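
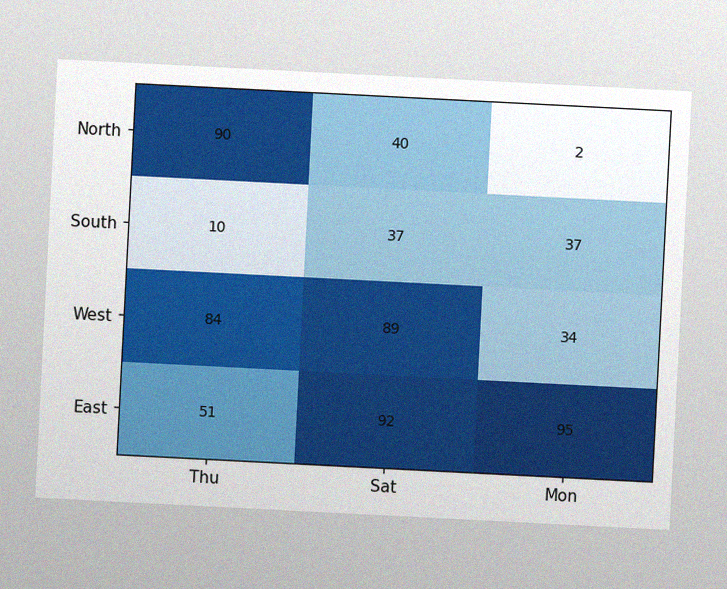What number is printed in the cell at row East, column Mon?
95

The chart is tilted about 3° clockwise, with some photo noise. The (East, Mon) cell reads 95.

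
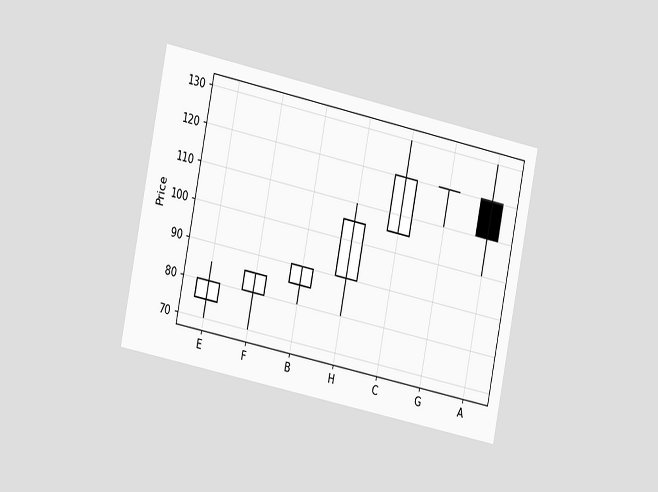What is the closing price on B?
90

The chart is tilted about 11° clockwise and viewed slightly from the left. The B candle closes at 90.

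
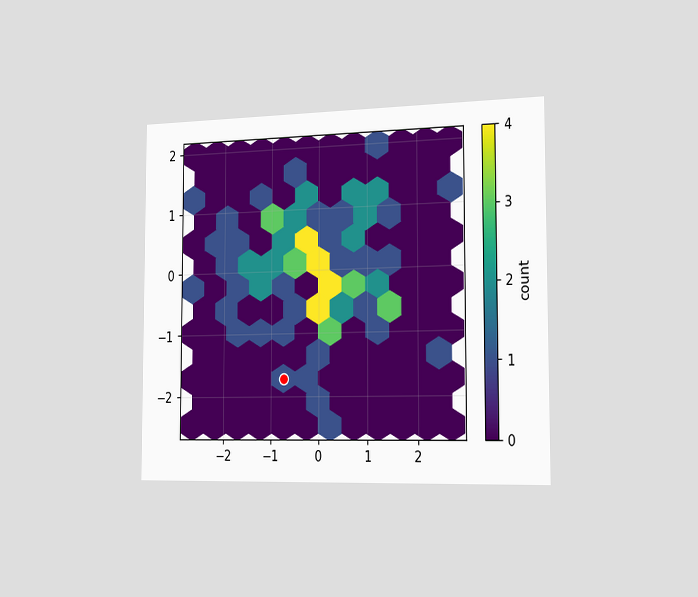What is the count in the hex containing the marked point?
The chart is viewed slightly from the right. The marked hex reads 1 on the colorbar.

1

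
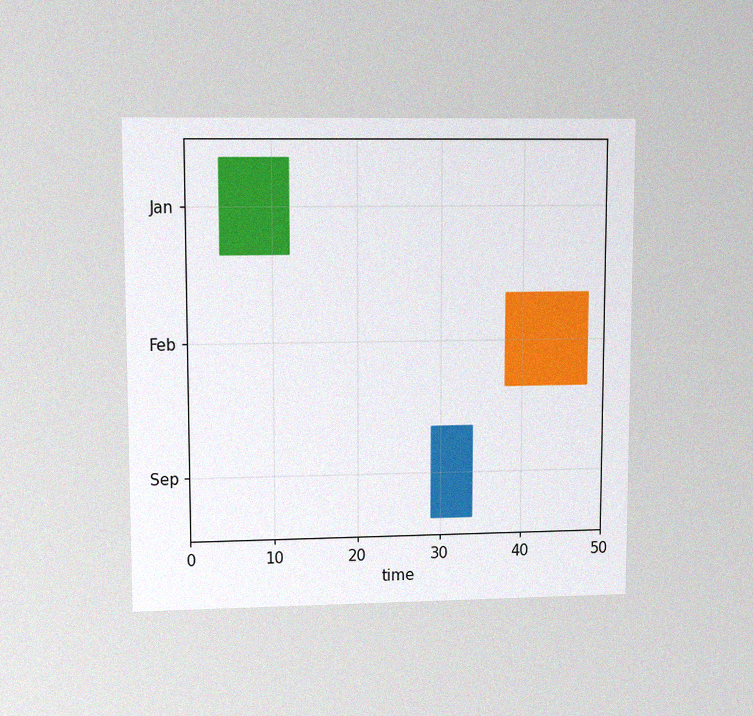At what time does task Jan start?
The chart is viewed at a slight angle, with some photo noise. The Jan bar begins at t=4.

4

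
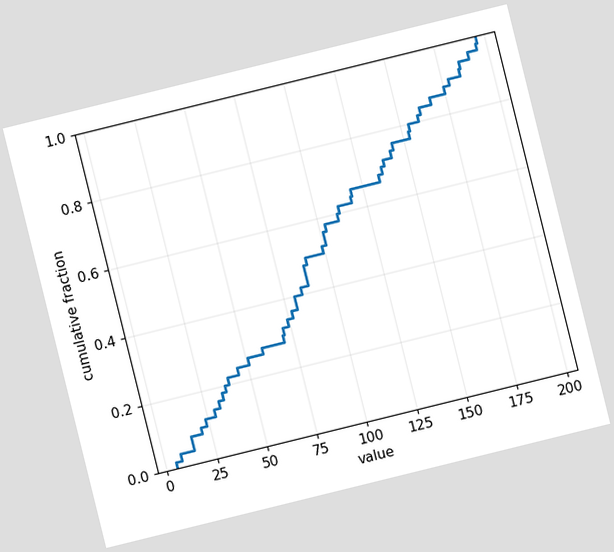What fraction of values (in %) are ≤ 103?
The chart is tilted about 14° counter-clockwise. At x=103 the ECDF step is at 58%.

58%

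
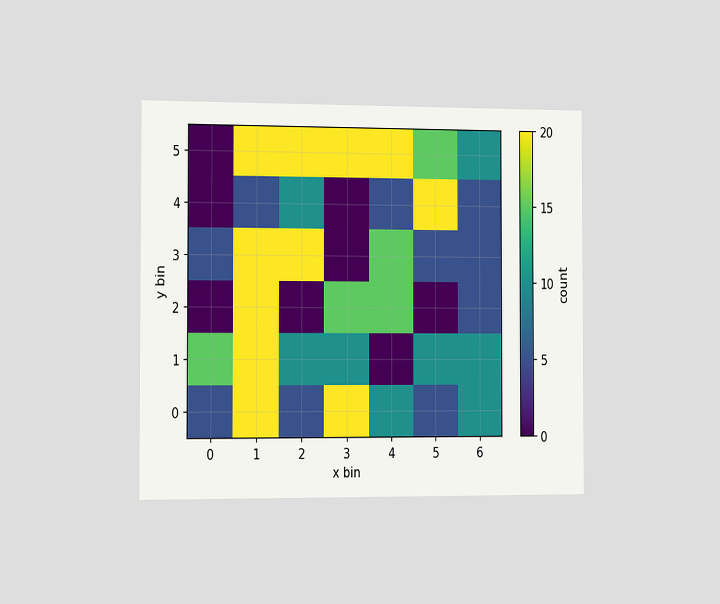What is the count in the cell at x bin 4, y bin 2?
The chart is viewed slightly from the left. Matching the cell (4, 2) against the colorbar gives 15.

15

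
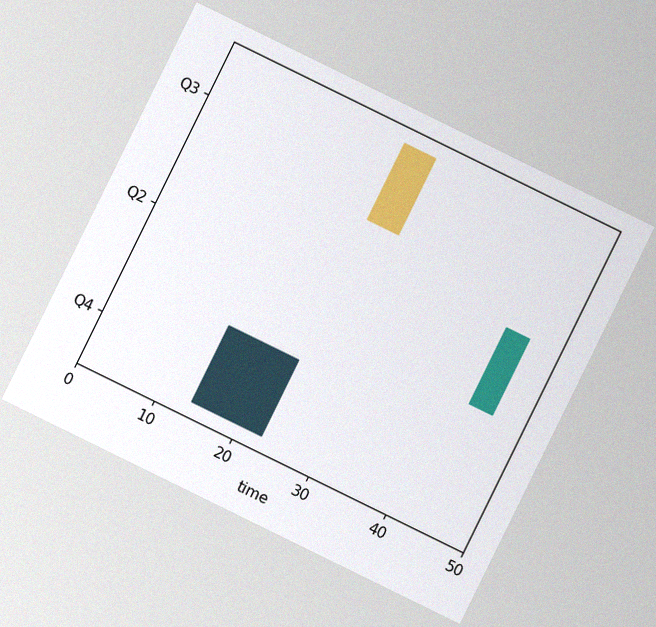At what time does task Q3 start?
23

The chart is tilted about 26° clockwise, with some photo noise. The Q3 bar begins at t=23.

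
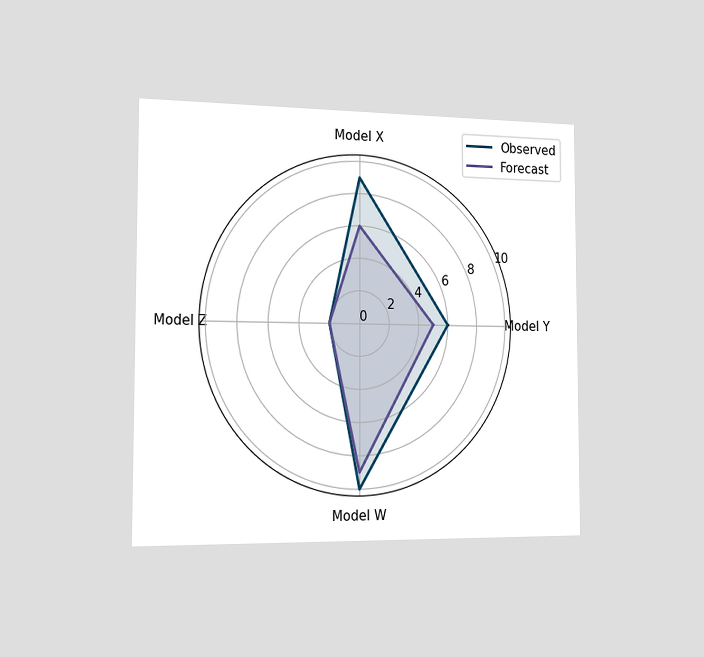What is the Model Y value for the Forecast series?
5

The chart is viewed slightly from the left. On the Model Y axis, Forecast reaches 5.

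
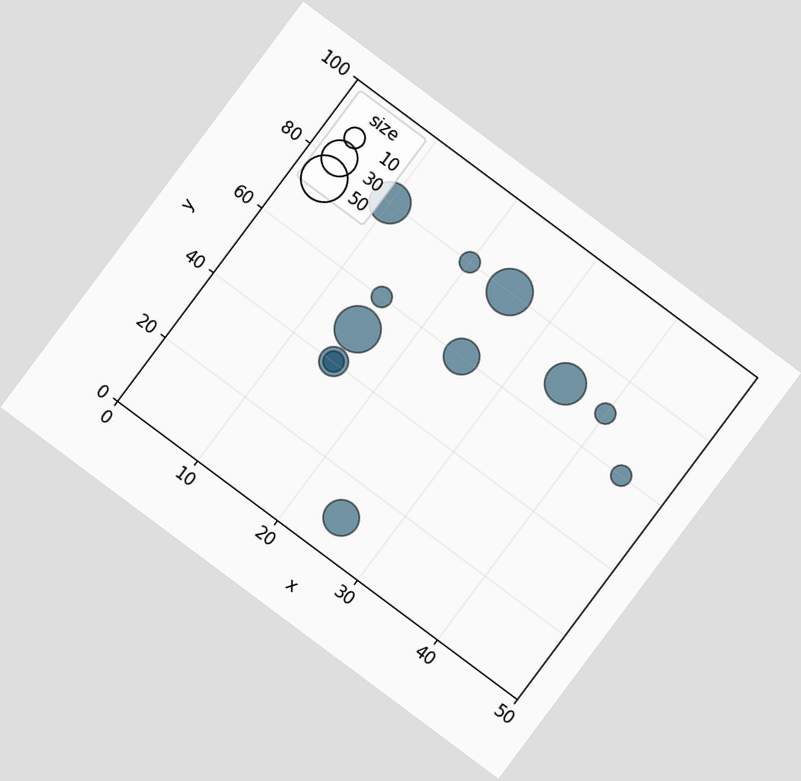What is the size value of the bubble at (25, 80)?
The chart is tilted about 37° clockwise. Matching the bubble at (25, 80) against the size legend gives 50.

50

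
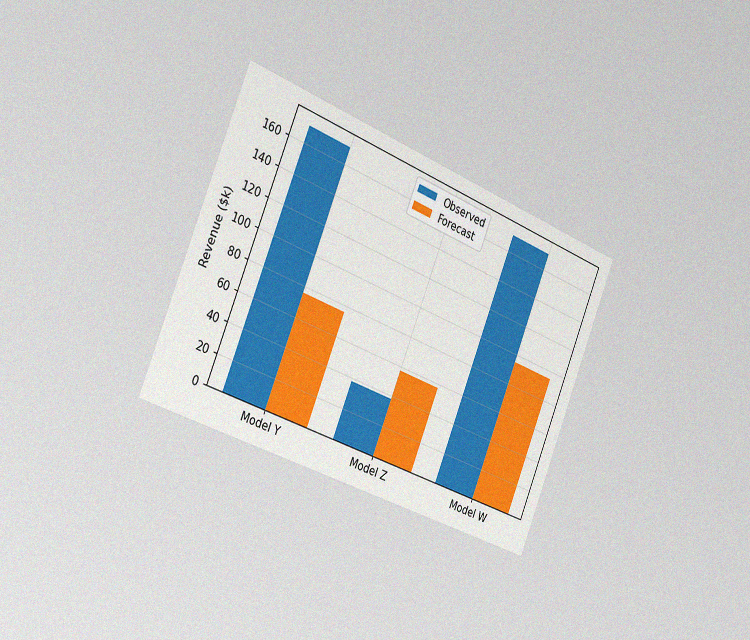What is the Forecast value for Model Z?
$57k

The chart is tilted about 22° clockwise and viewed slightly from the left, with some photo noise. The Forecast bar at Model Z reaches $57k on the y-axis.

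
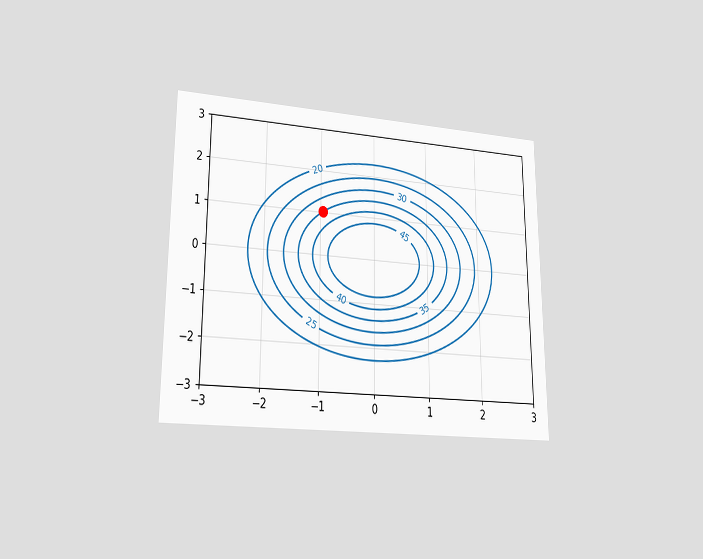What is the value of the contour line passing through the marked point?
35

The chart is viewed at a slight angle. The marked point sits on the contour labelled 35.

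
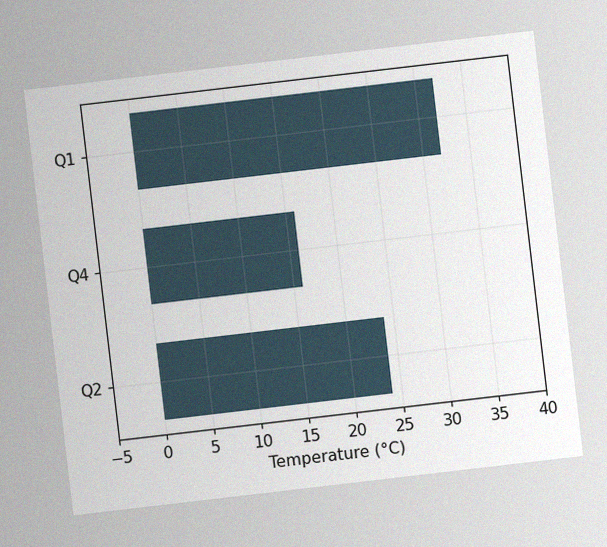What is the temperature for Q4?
The chart is tilted about 7° counter-clockwise, with some photo noise. Reading along the chart's x-axis, the Q4 bar reaches 16°C.

16°C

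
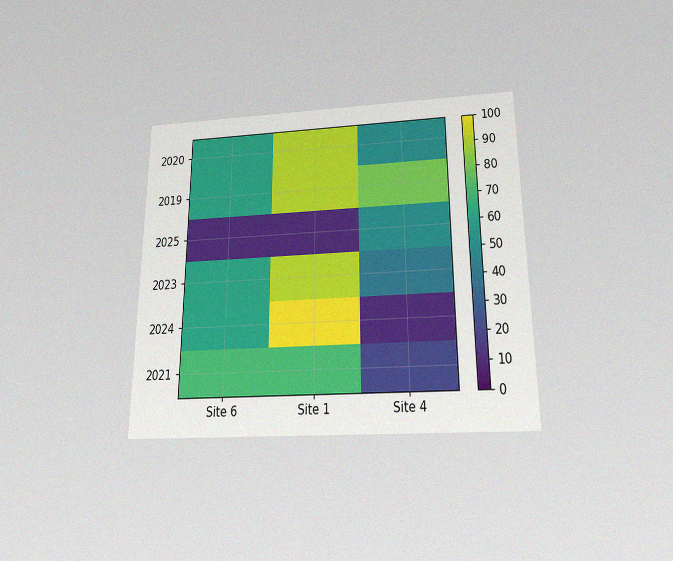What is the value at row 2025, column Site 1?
The chart is viewed slightly from below, with some photo noise. Matching cell (2025, Site 1) against the colorbar gives 10.

10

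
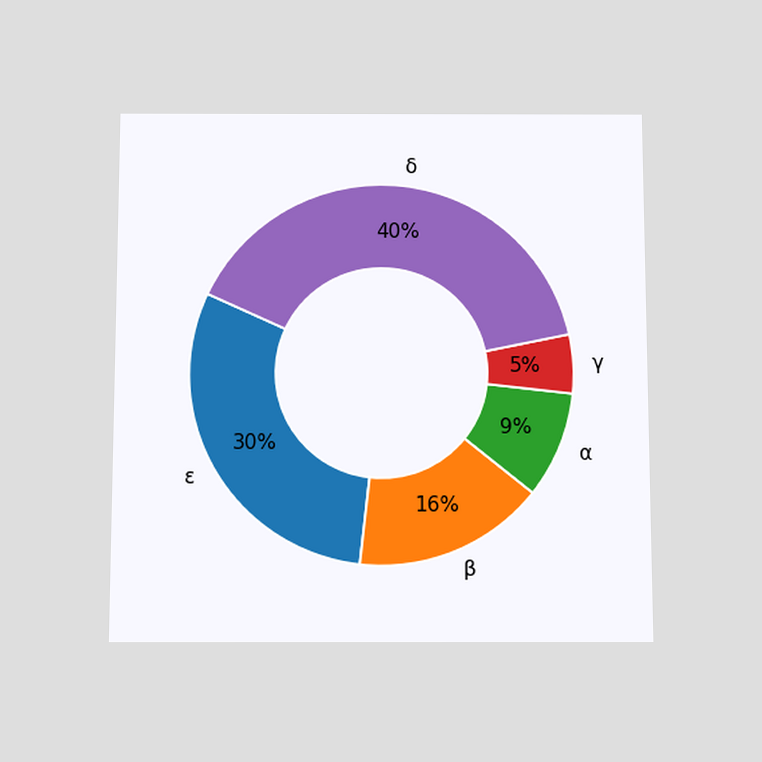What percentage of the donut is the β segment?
16%

The chart is viewed slightly from below. The β segment takes up 16% of the ring.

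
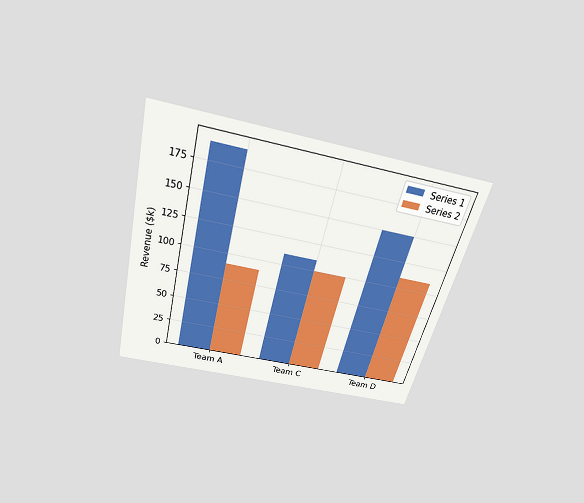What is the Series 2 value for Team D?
$110k

The chart is tilted about 14° clockwise and viewed slightly from above. The Series 2 bar at Team D reaches $110k on the y-axis.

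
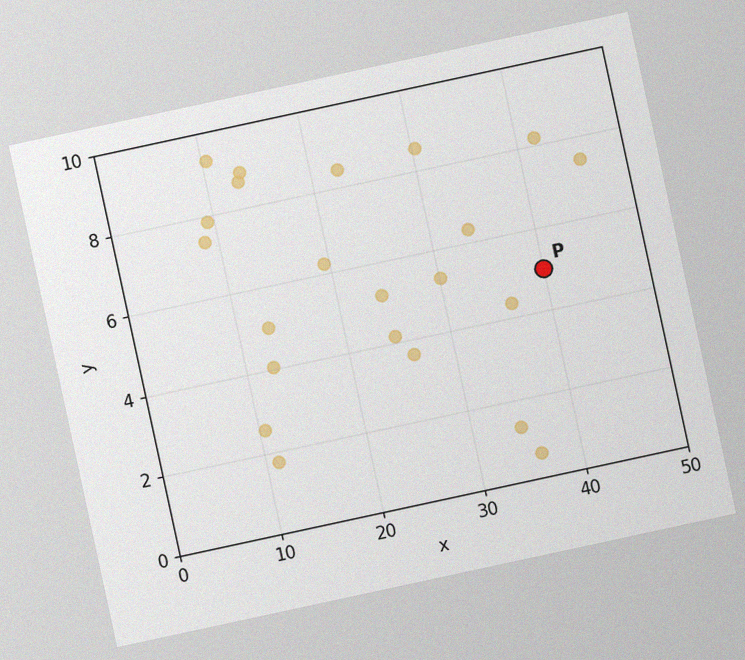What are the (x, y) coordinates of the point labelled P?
(40, 5)

The chart is tilted about 12° counter-clockwise, with some photo noise. Following the gridlines from P to each axis, P sits at (40, 5).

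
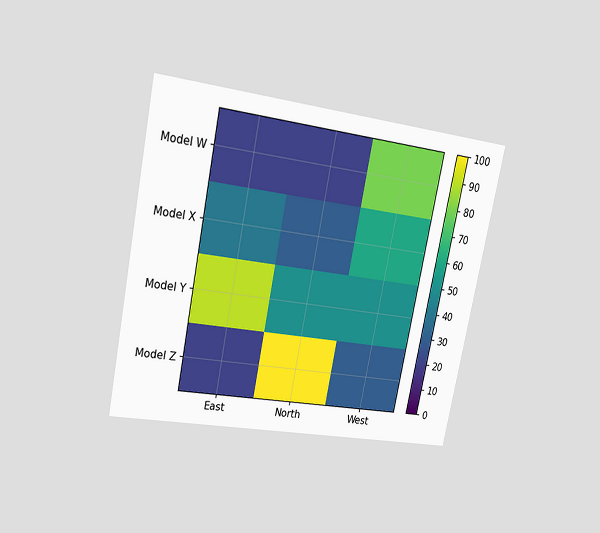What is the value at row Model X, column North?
30

The chart is tilted about 11° clockwise and viewed at a slight angle. Matching cell (Model X, North) against the colorbar gives 30.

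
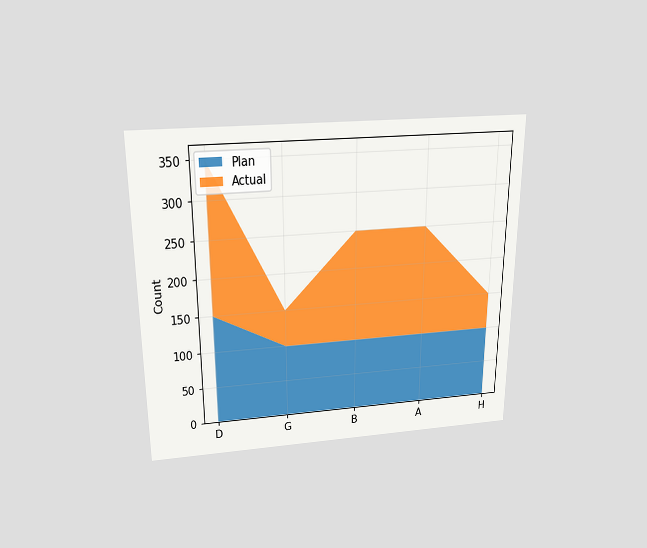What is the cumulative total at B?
250

The chart is viewed slightly from above. The stacked total at B reaches 250.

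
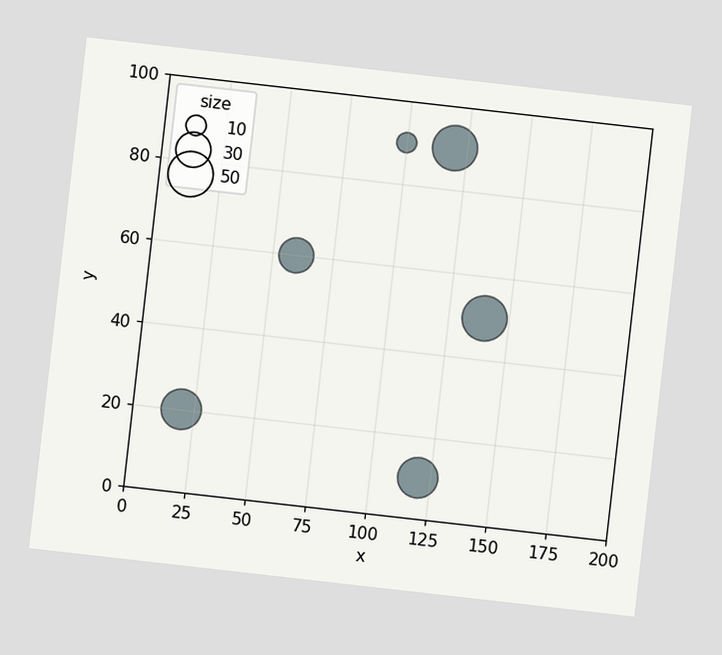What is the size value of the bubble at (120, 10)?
40

The chart is tilted about 6° clockwise. Matching the bubble at (120, 10) against the size legend gives 40.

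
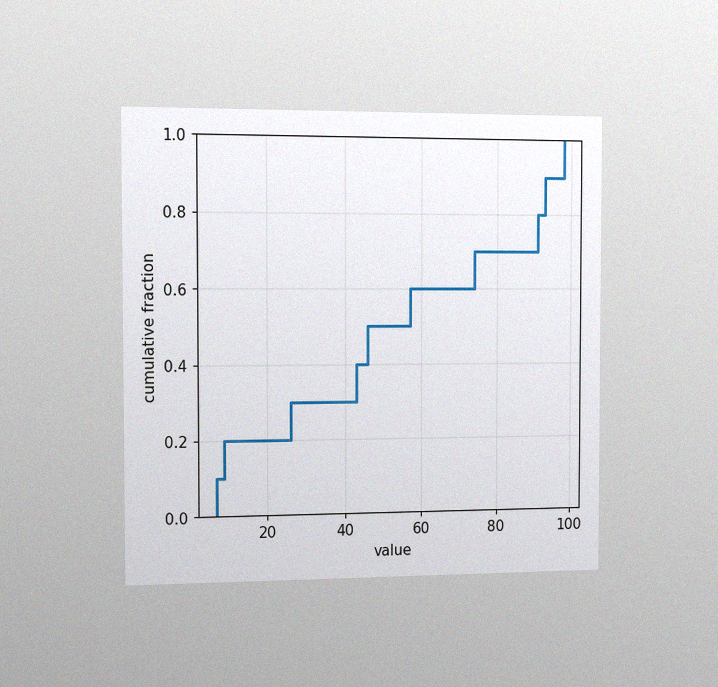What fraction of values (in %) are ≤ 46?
The chart is viewed slightly from the left, with some photo noise. At x=46 the ECDF step is at 50%.

50%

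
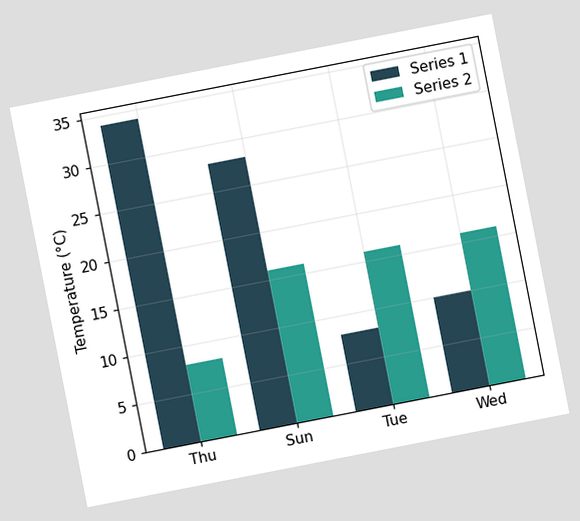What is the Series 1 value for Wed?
The chart is tilted about 11° counter-clockwise. The Series 1 bar at Wed reaches 10°C on the y-axis.

10°C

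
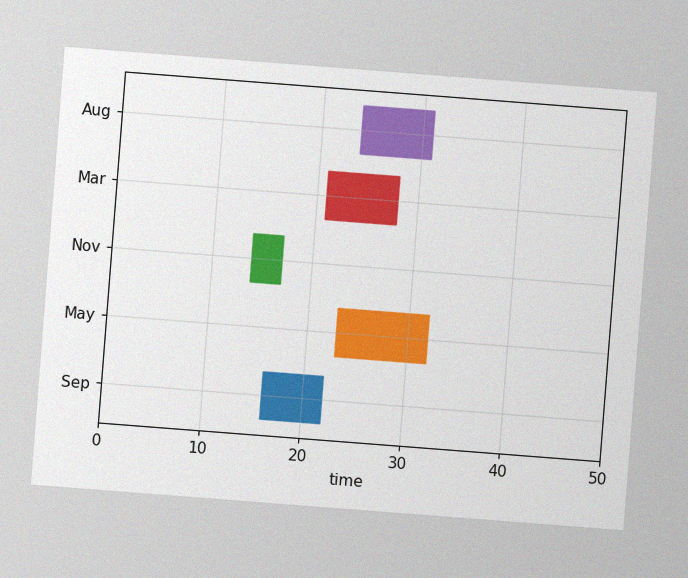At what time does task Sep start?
16

The chart is tilted about 4° clockwise, with some photo noise. The Sep bar begins at t=16.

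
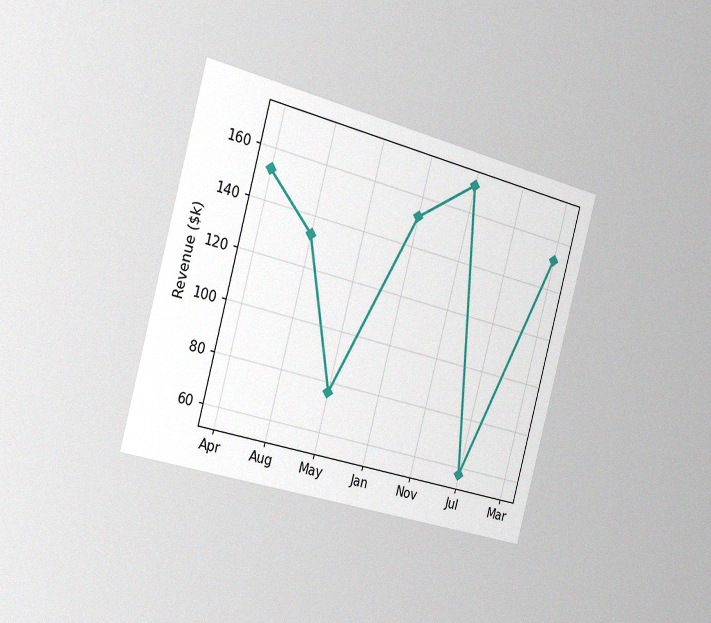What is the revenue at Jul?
$57k

The chart is tilted about 15° clockwise and viewed slightly from the left, with some photo noise. At Jul, the line is at $57k.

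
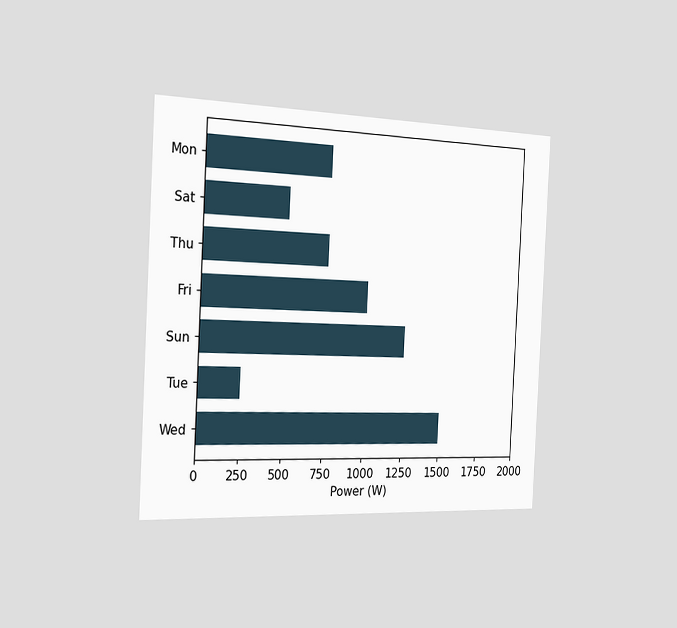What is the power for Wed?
The chart is tilted about 3° clockwise and viewed slightly from the left. Reading along the chart's x-axis, the Wed bar reaches 1500W.

1500W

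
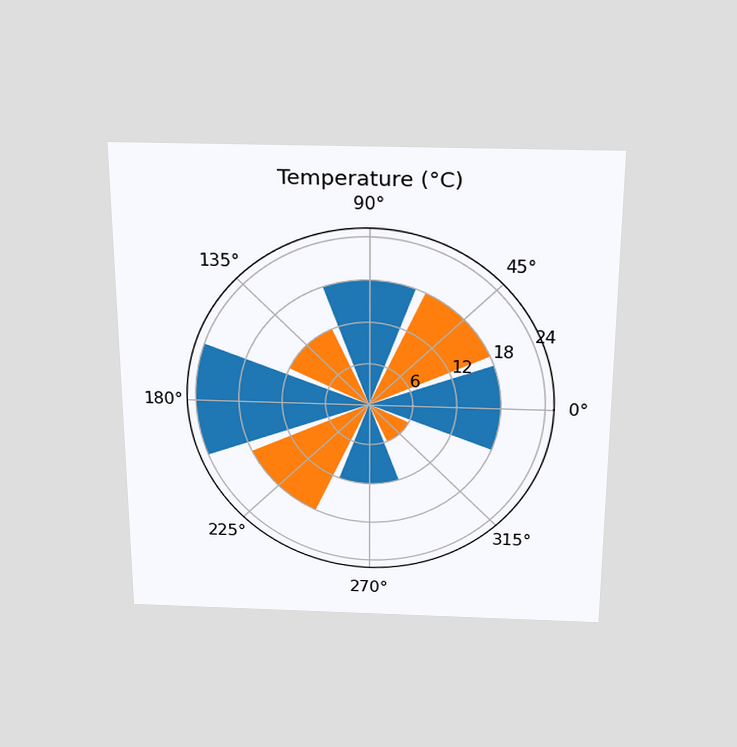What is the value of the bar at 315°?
The chart is viewed slightly from above. The bar at 315° reaches 6°C on the radial axis.

6°C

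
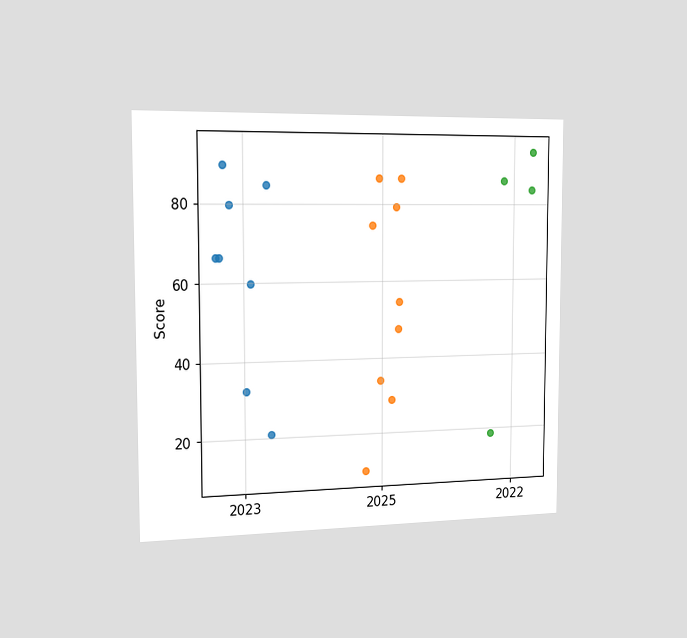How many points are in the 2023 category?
8

The chart is viewed slightly from the left. Counting the markers in the 2023 column gives 8.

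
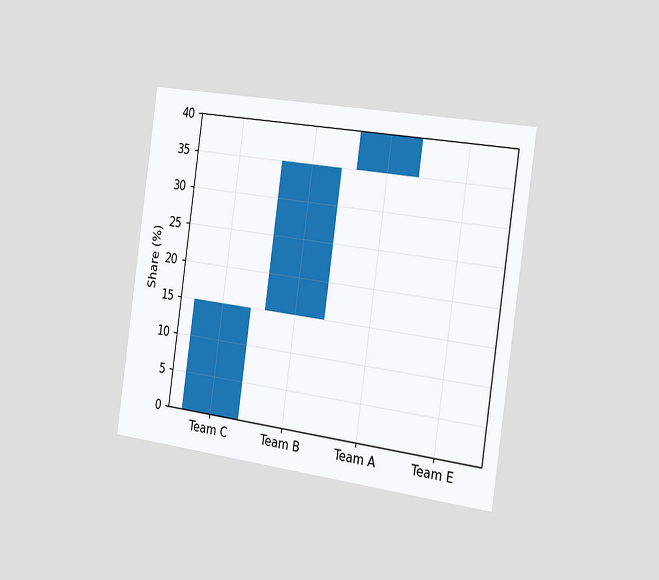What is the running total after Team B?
35%

The chart is tilted about 8° clockwise and viewed slightly from the right. After Team B the running total reaches 35%.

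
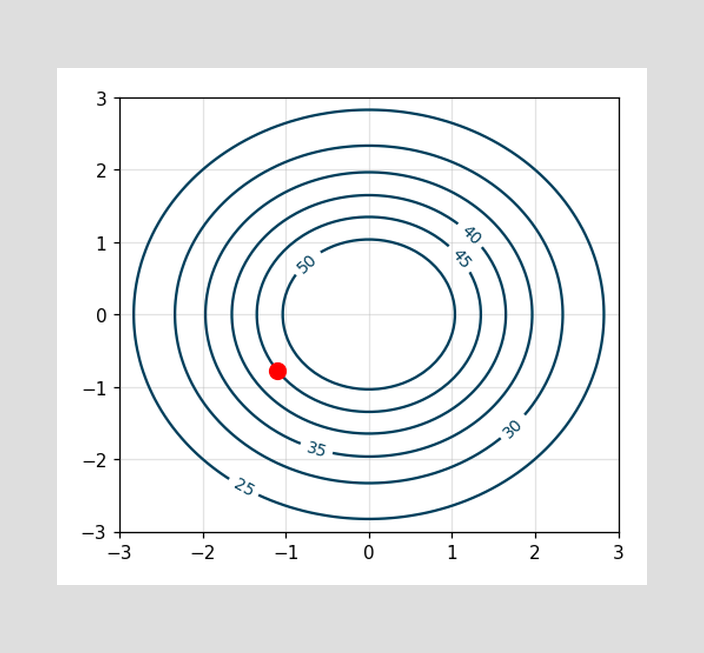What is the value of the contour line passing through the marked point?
45

The marked point sits on the contour labelled 45.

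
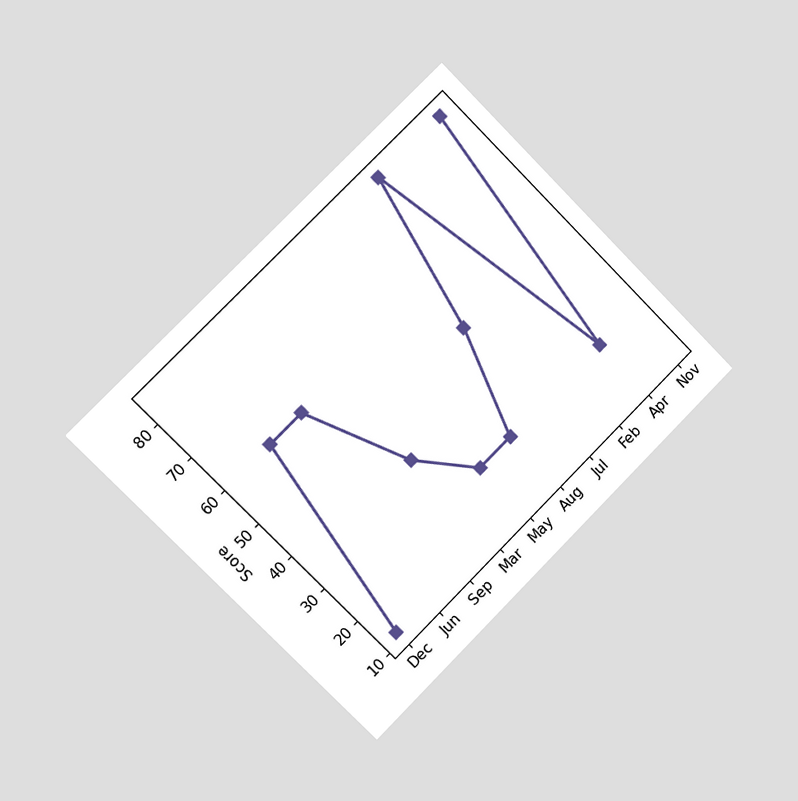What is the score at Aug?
24

The chart is tilted about 45° counter-clockwise and viewed slightly from the left. At Aug, the line is at 24.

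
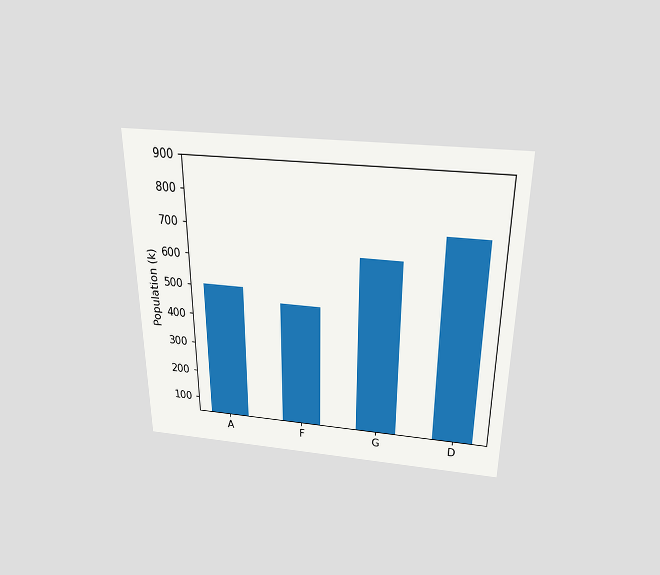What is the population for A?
The chart is viewed slightly from above. Reading along the chart's y-axis, the A bar reaches 504k.

504k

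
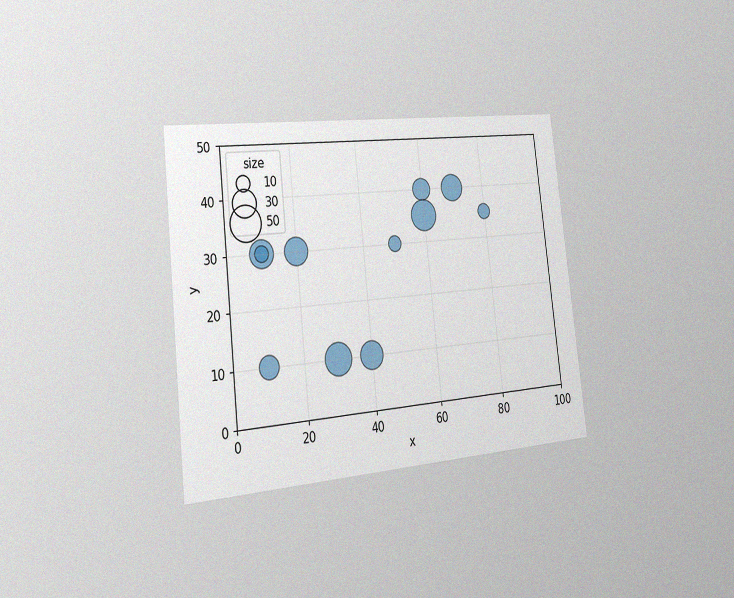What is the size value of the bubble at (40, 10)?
30

The chart is tilted about 6° counter-clockwise and viewed slightly from the left, with some photo noise. Matching the bubble at (40, 10) against the size legend gives 30.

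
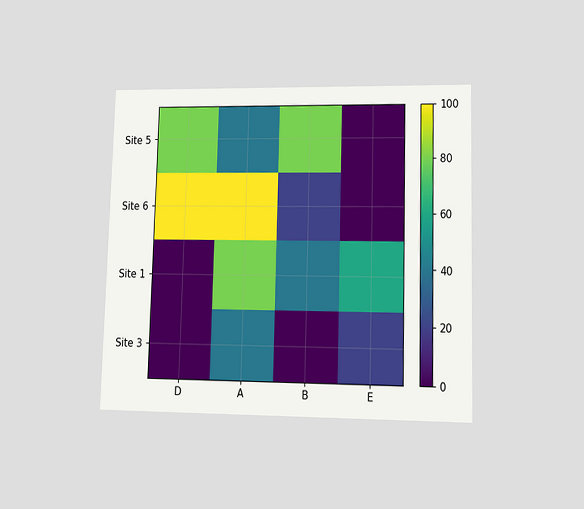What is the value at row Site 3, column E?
20

The chart is viewed at a slight angle. Matching cell (Site 3, E) against the colorbar gives 20.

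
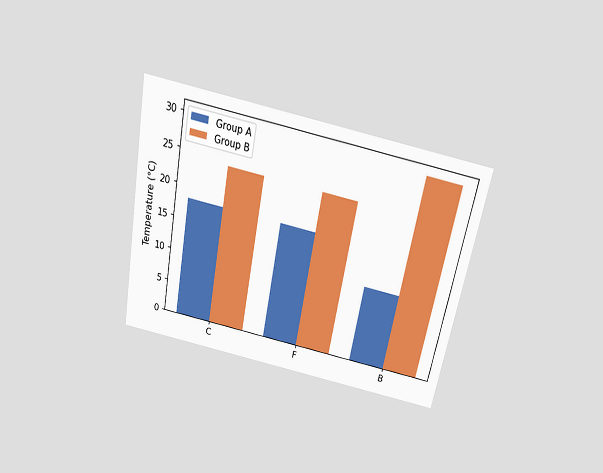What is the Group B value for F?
24°C

The chart is tilted about 11° clockwise and viewed slightly from above. The Group B bar at F reaches 24°C on the y-axis.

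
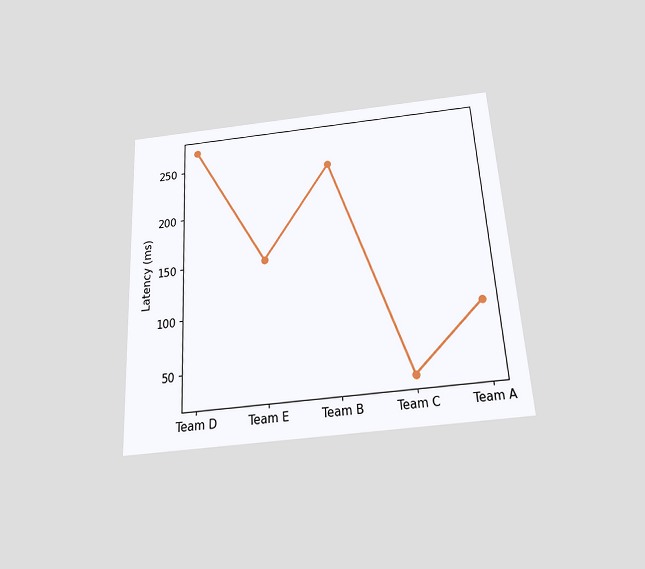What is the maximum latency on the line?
The chart is tilted about 3° counter-clockwise and viewed slightly from below. The highest point is at Team D, and reading across to the y-axis gives 270ms.

270ms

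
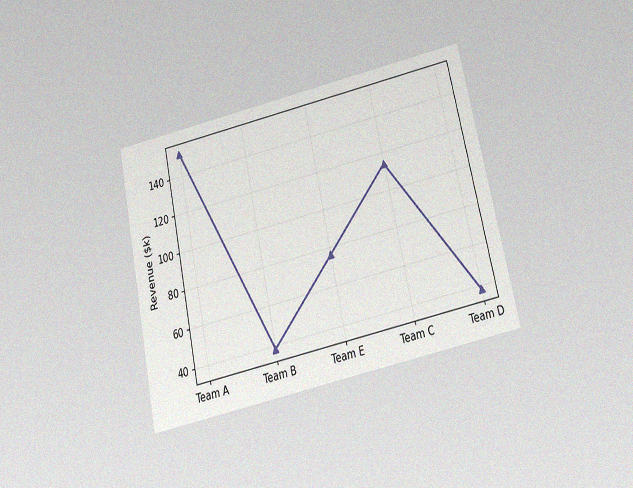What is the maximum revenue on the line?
The chart is tilted about 12° counter-clockwise and viewed slightly from below, with some photo noise. The highest point is at Team A, and reading across to the y-axis gives $152k.

$152k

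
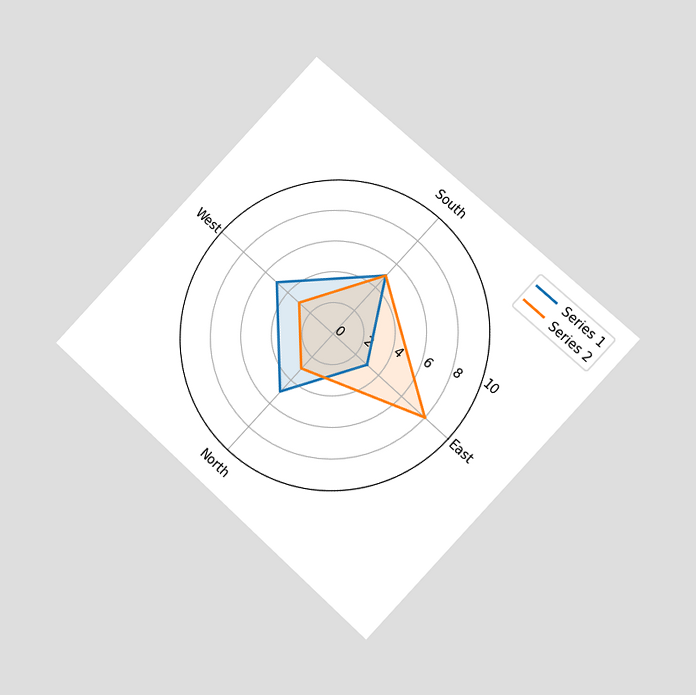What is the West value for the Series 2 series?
The chart is tilted about 43° clockwise and viewed at a slight angle. On the West axis, Series 2 reaches 3.

3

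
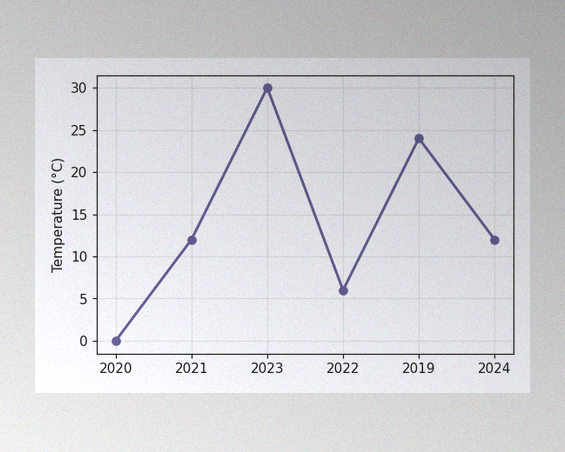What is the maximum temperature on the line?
The image has some photo noise and uneven lighting. The highest point is at 2023, and reading across to the y-axis gives 30°C.

30°C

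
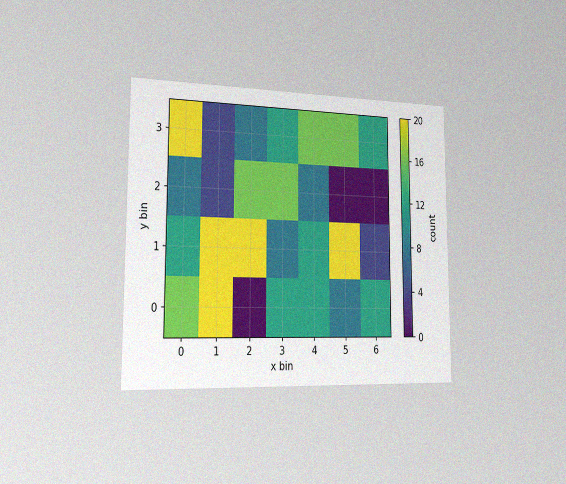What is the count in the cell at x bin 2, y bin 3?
8

The chart is viewed slightly from the left, with some photo noise. Matching the cell (2, 3) against the colorbar gives 8.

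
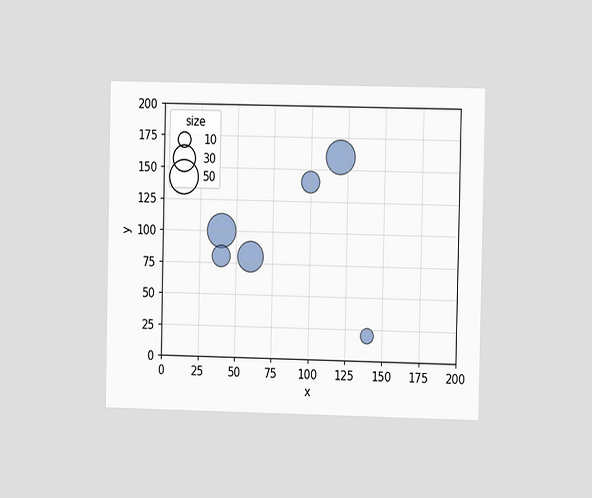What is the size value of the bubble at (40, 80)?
The chart is viewed slightly from the right. Matching the bubble at (40, 80) against the size legend gives 20.

20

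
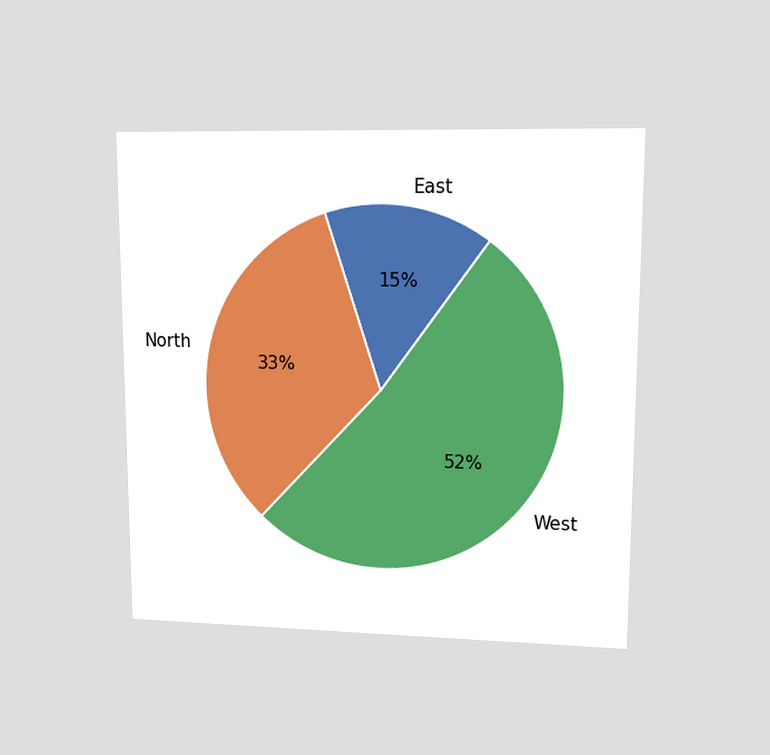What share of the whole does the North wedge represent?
33%

The chart is viewed at a slight angle. The North slice takes up 33% of the pie.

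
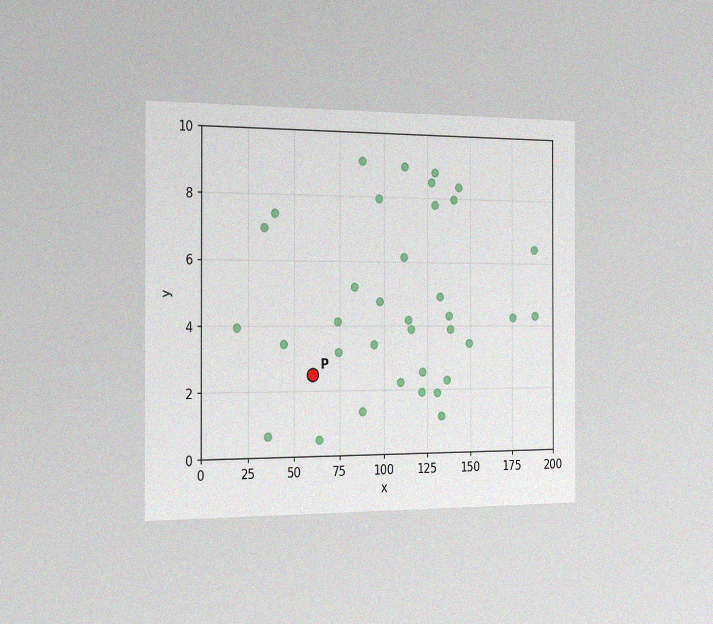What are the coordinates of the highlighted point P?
(60, 2.5)

The chart is viewed slightly from the left, with some photo noise. Following the gridlines from P to each axis, P sits at (60, 2.5).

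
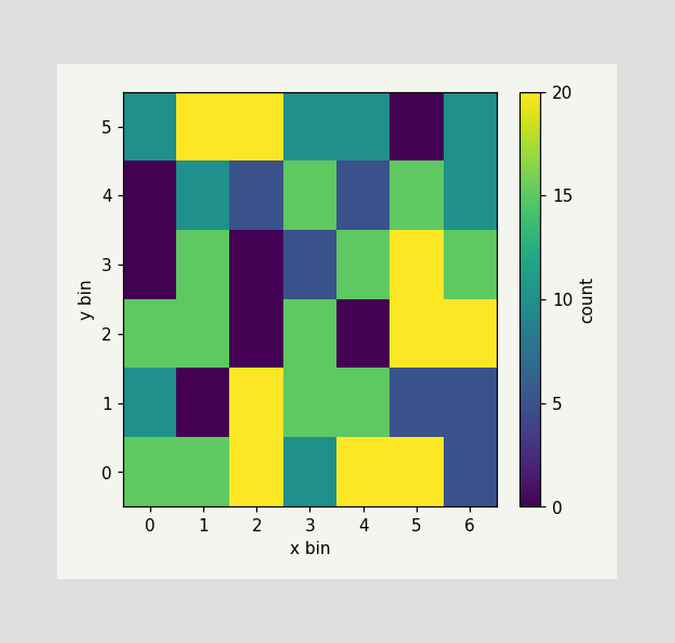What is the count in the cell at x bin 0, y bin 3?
Matching the cell (0, 3) against the colorbar gives 0.

0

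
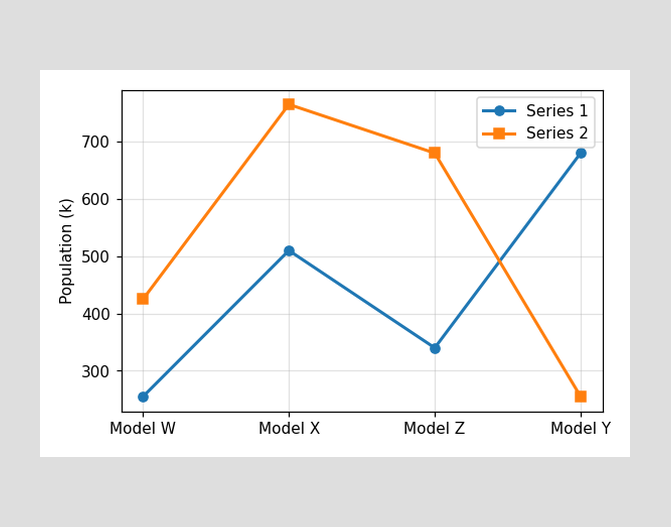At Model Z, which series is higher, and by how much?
At Model Z, Series 2 sits above the other line by 340k.

Series 2, by 340k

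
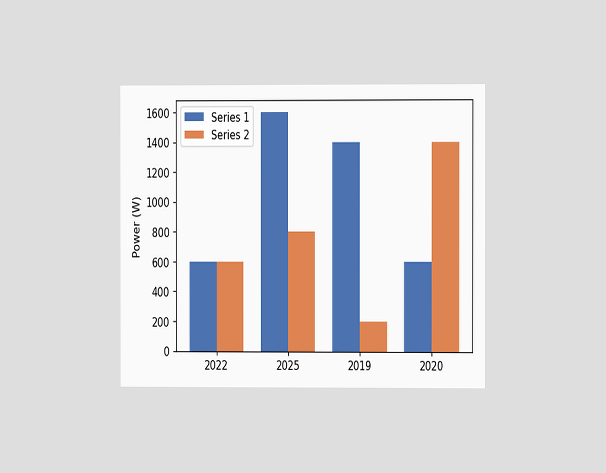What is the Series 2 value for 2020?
The chart is viewed at a slight angle. The Series 2 bar at 2020 reaches 1400W on the y-axis.

1400W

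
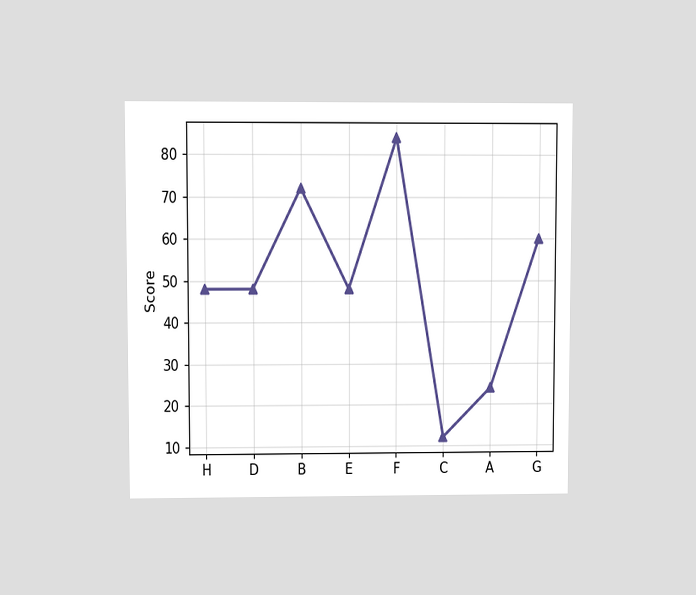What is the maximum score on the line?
The chart is viewed at a slight angle. The highest point is at F, and reading across to the y-axis gives 84.

84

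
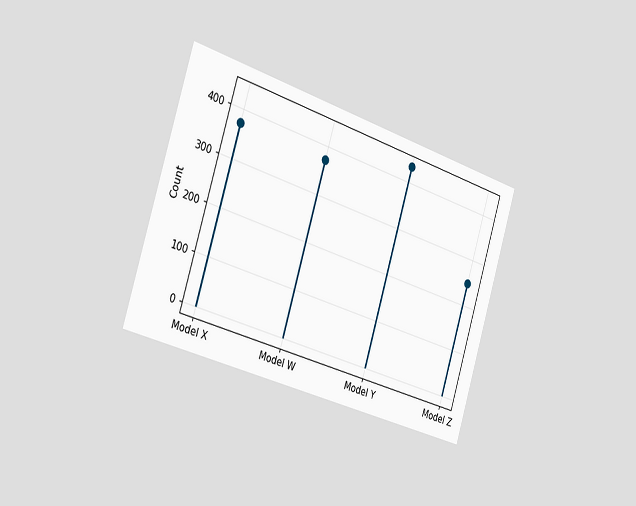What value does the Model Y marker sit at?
The chart is tilted about 17° clockwise and viewed slightly from the left. The Model Y marker sits at 434.

434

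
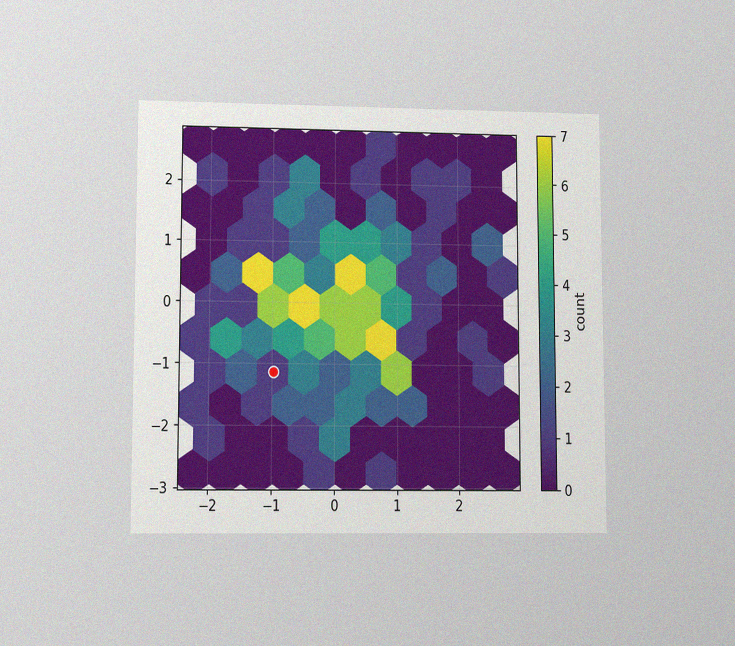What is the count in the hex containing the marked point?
The chart is viewed at a slight angle, with some photo noise. The marked hex reads 1 on the colorbar.

1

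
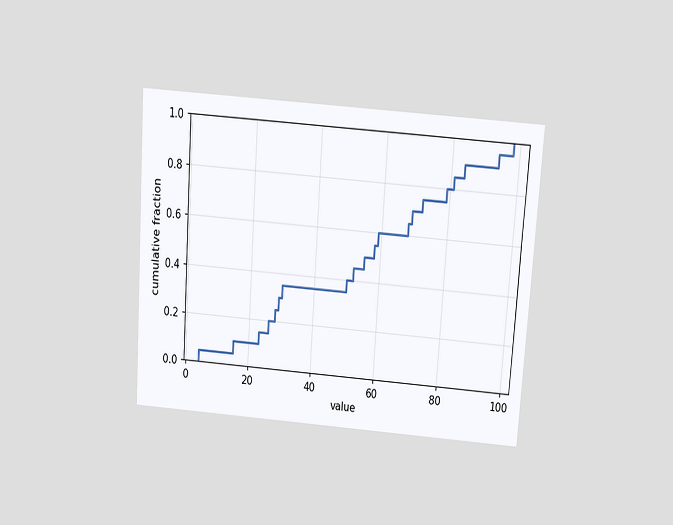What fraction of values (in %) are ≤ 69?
70%

The chart is tilted about 4° clockwise and viewed slightly from above. At x=69 the ECDF step is at 70%.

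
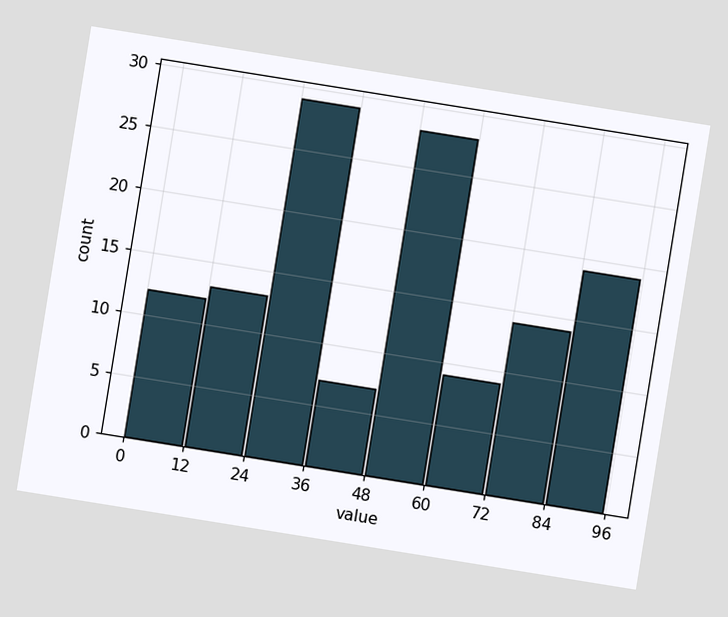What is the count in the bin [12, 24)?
The chart is tilted about 9° clockwise. The [12, 24) bin has height 13.

13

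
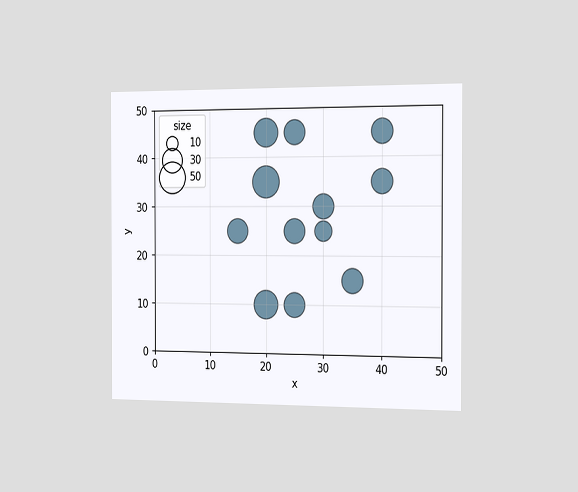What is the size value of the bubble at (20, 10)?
The chart is viewed slightly from the right. Matching the bubble at (20, 10) against the size legend gives 40.

40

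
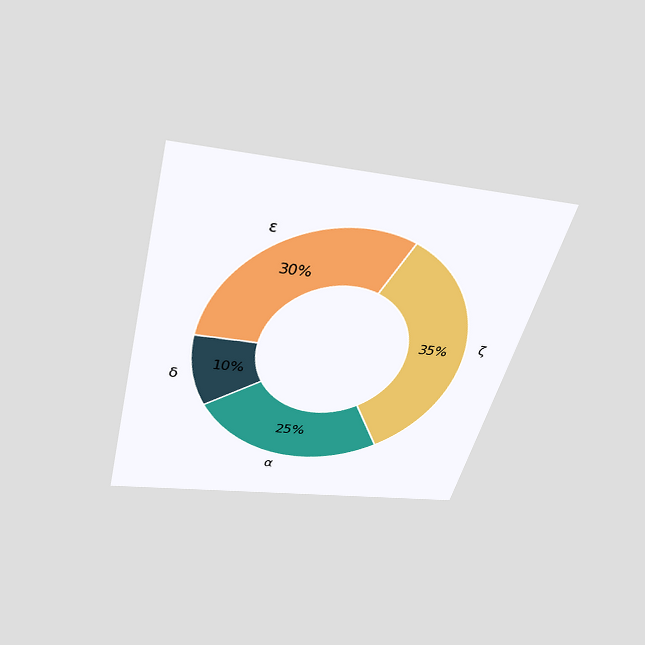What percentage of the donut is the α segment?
The chart is tilted about 15° clockwise and viewed slightly from above. The α segment takes up 25% of the ring.

25%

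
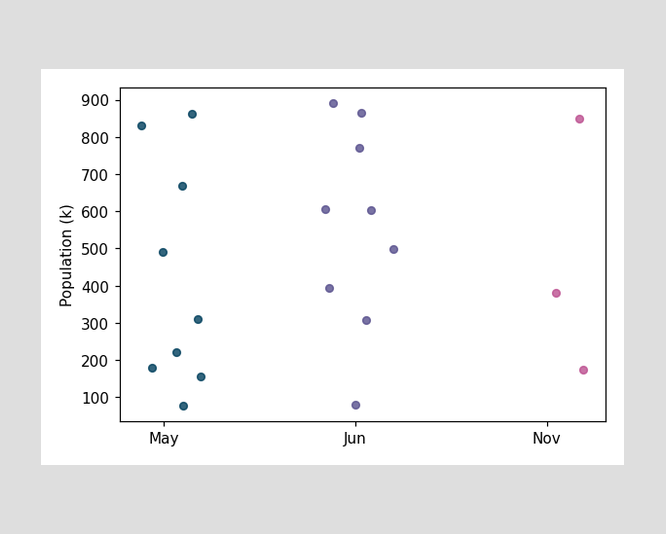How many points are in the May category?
Counting the markers in the May column gives 9.

9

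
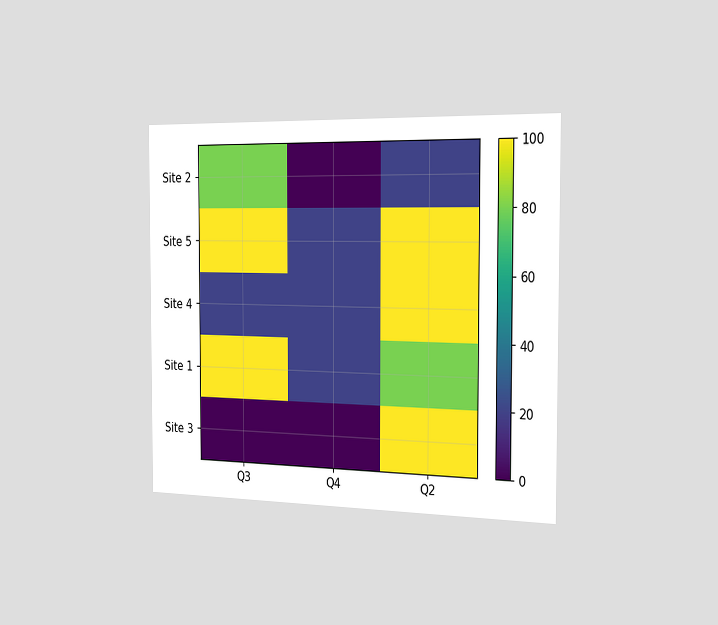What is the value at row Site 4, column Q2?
100

The chart is viewed slightly from the right. Matching cell (Site 4, Q2) against the colorbar gives 100.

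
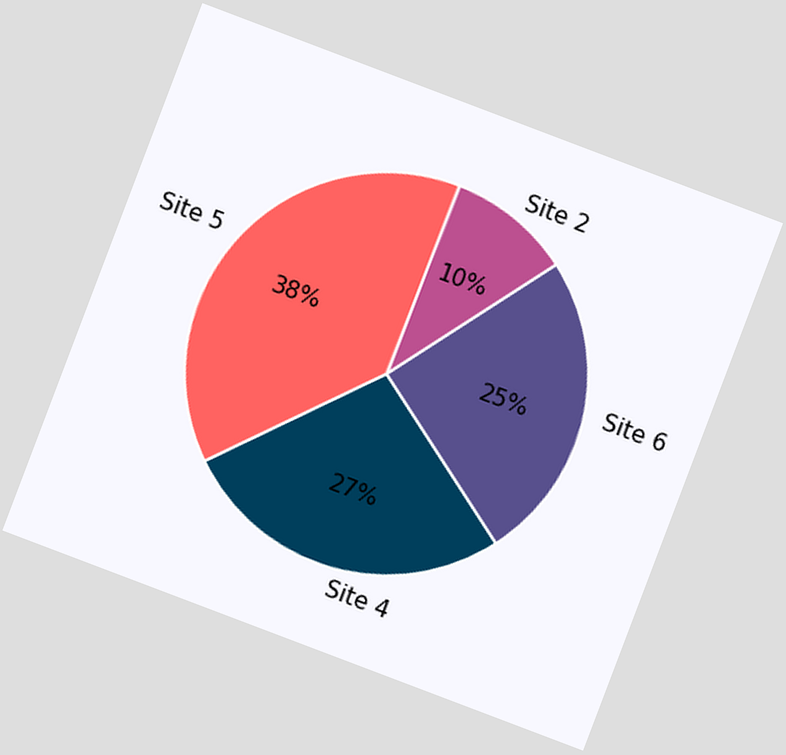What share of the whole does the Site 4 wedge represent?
The chart is tilted about 21° clockwise. The Site 4 slice takes up 27% of the pie.

27%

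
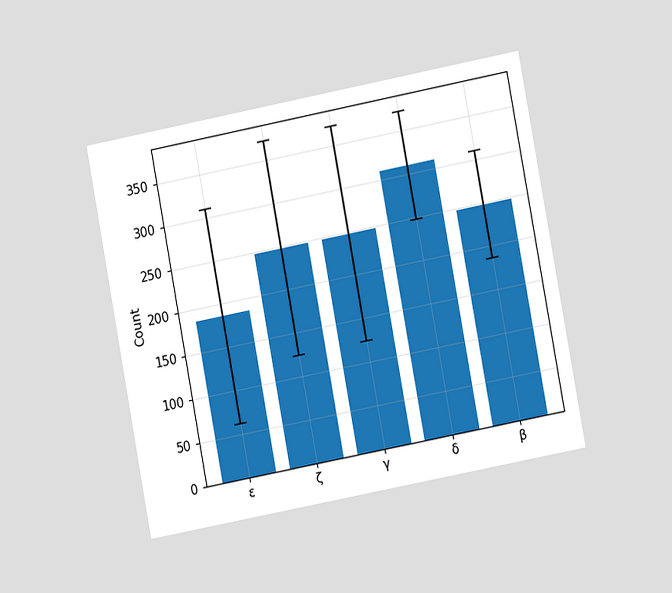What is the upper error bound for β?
310

The chart is tilted about 11° counter-clockwise and viewed at a slight angle. The β bar's upper whisker reaches 310.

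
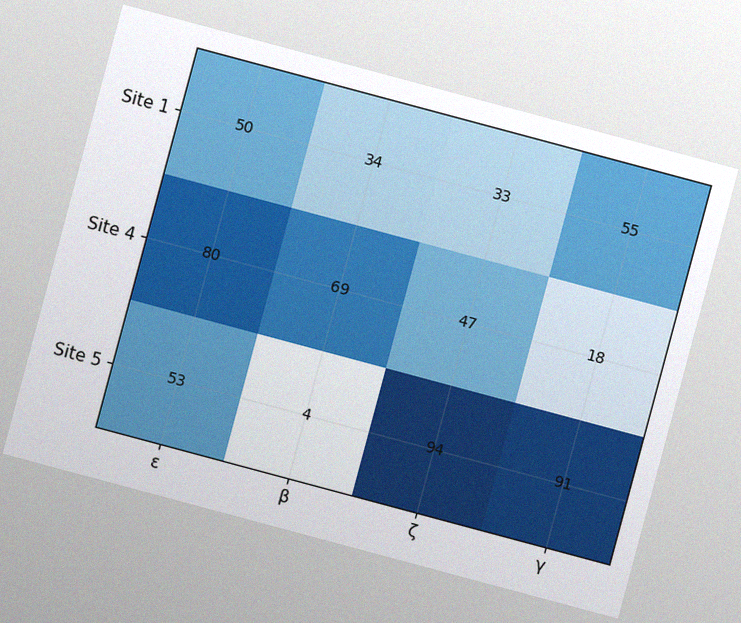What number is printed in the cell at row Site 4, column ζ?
47

The chart is tilted about 15° clockwise, with some photo noise. The (Site 4, ζ) cell reads 47.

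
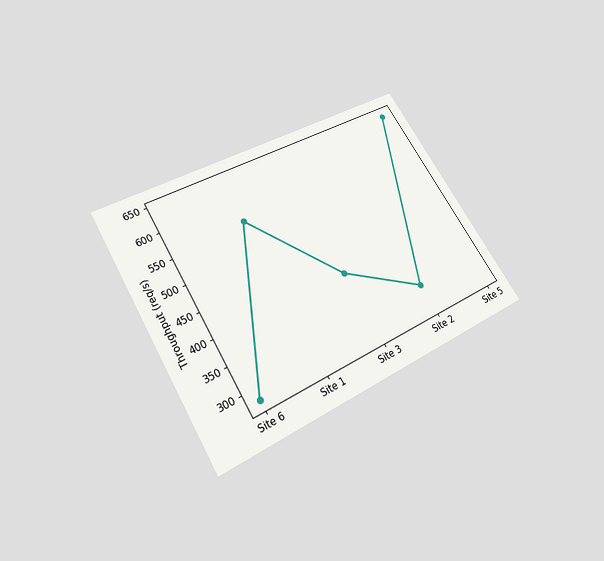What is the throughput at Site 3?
400req/s

The chart is tilted about 31° counter-clockwise and viewed slightly from below. At Site 3, the line is at 400req/s.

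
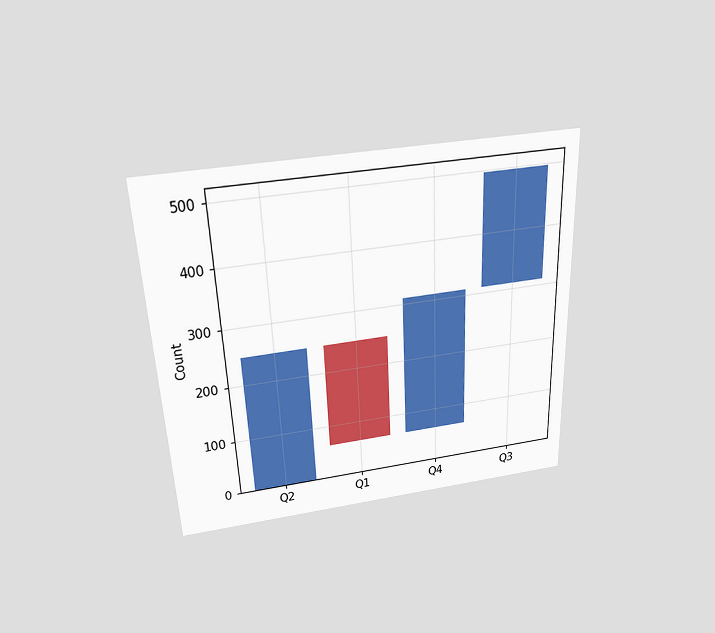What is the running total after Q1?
62

The chart is tilted about 2° counter-clockwise and viewed slightly from above. After Q1 the running total reaches 62.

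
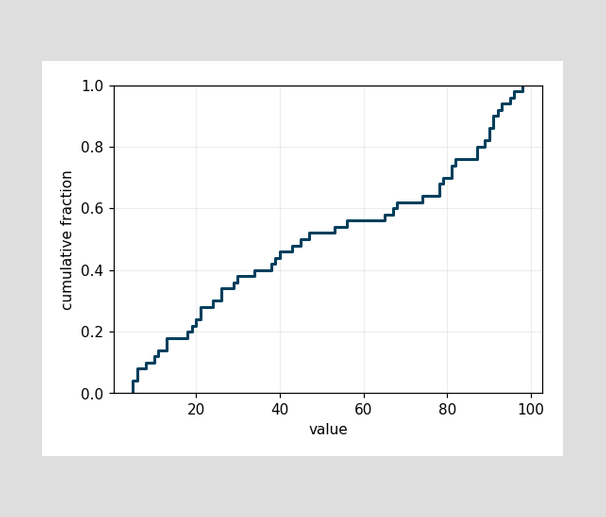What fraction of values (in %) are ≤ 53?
At x=53 the ECDF step is at 54%.

54%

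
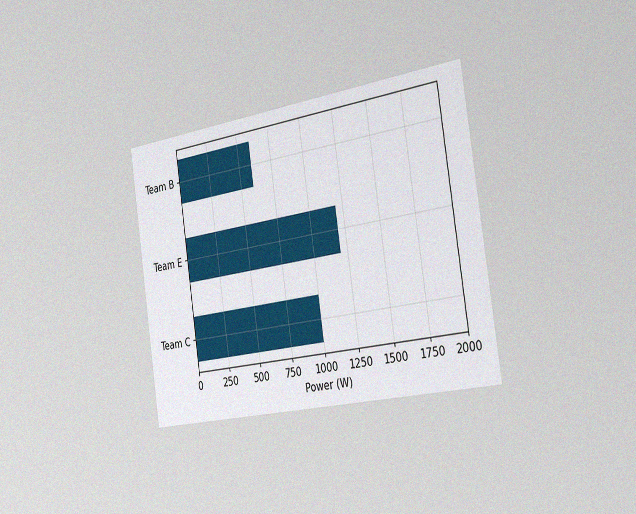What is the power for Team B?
600W

The chart is tilted about 8° counter-clockwise and viewed slightly from the right, with some photo noise. Reading along the chart's x-axis, the Team B bar reaches 600W.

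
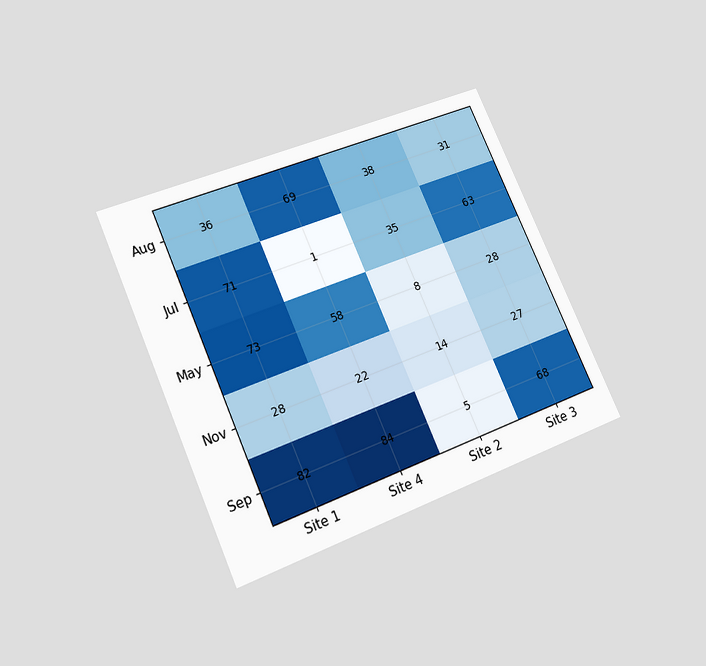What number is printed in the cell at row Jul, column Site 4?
The chart is tilted about 24° counter-clockwise and viewed slightly from below. The (Jul, Site 4) cell reads 1.

1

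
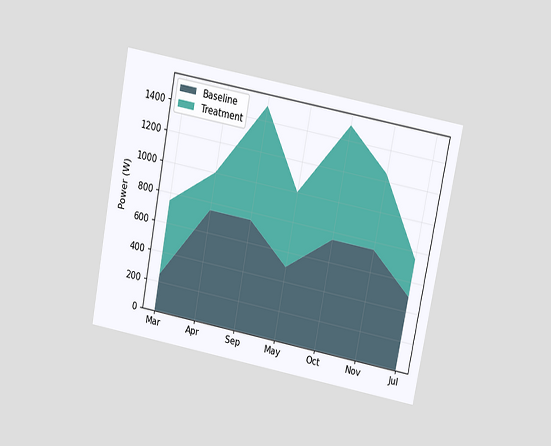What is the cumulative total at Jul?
750W

The chart is tilted about 11° clockwise and viewed at a slight angle. The stacked total at Jul reaches 750W.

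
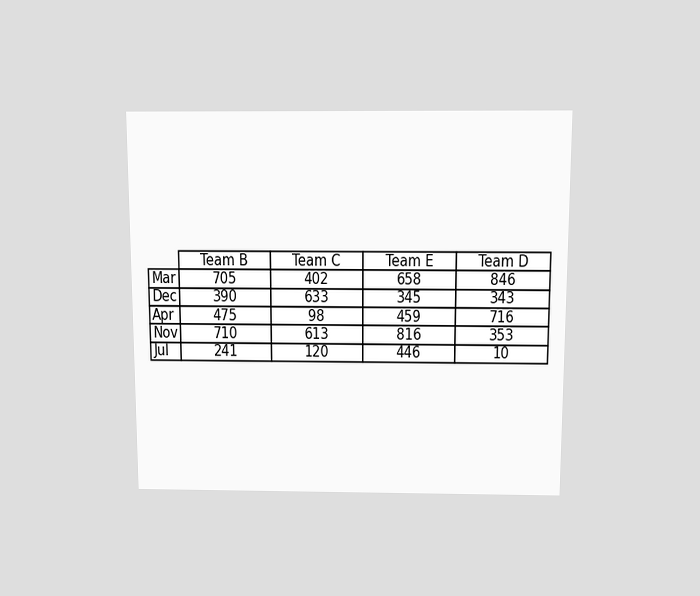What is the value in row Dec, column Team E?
345

The chart is viewed slightly from above. The (Dec, Team E) cell reads 345.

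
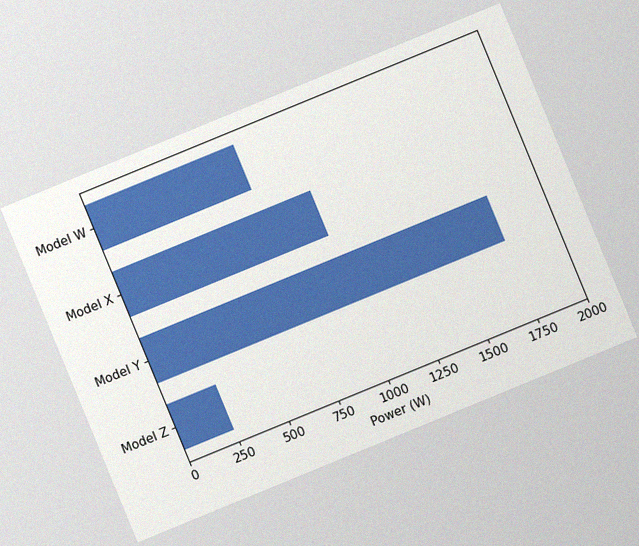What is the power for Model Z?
250W

The chart is tilted about 22° counter-clockwise, with some photo noise. Reading along the chart's x-axis, the Model Z bar reaches 250W.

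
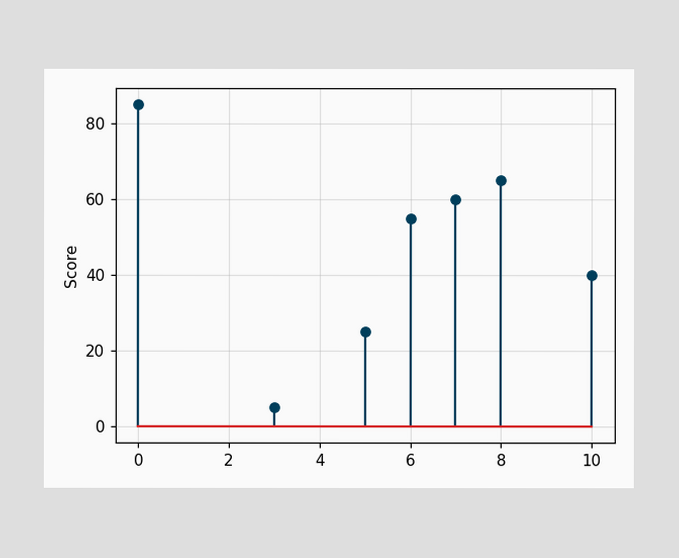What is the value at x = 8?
65

The stem at x=8 reaches 65.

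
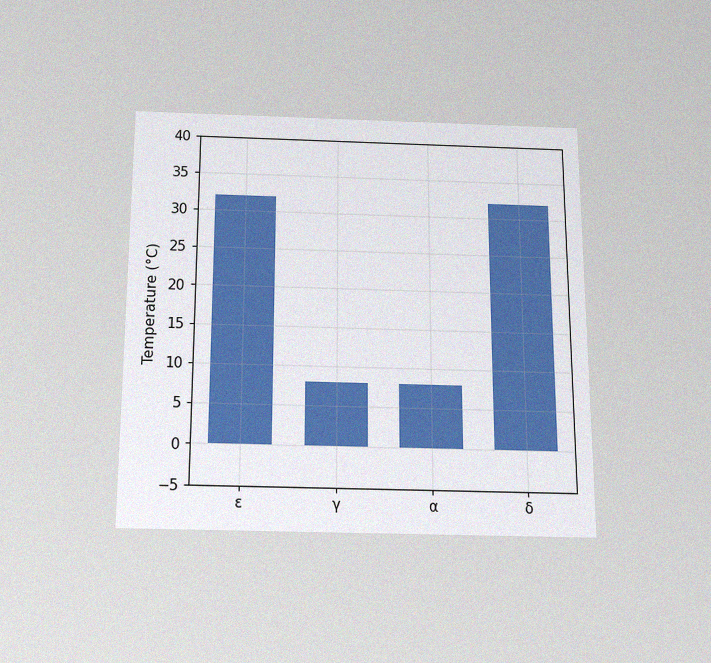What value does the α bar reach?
The chart is viewed slightly from below, with some photo noise. Reading along the chart's y-axis, the α bar reaches 8°C.

8°C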